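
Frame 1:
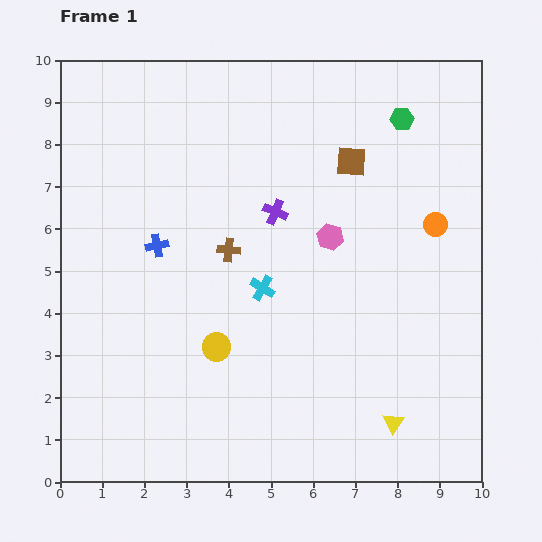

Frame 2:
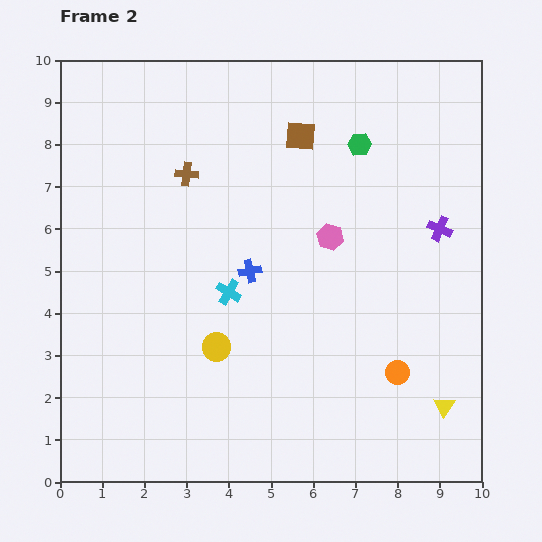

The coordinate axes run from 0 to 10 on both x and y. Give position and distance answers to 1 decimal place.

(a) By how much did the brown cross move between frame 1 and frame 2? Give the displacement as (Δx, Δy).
(-1.0, 1.8)

The brown cross was at (4.0, 5.5) in frame 1 and (3.0, 7.3) in frame 2.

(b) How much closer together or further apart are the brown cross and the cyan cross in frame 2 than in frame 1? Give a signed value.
+1.8

Distance in frame 1: 1.2. Distance in frame 2: 3.0.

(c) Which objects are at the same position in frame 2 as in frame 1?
the pink hexagon, the yellow circle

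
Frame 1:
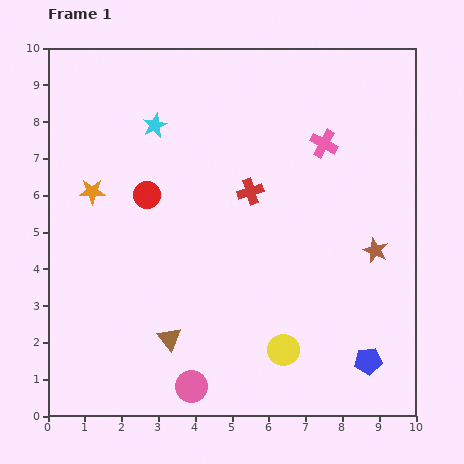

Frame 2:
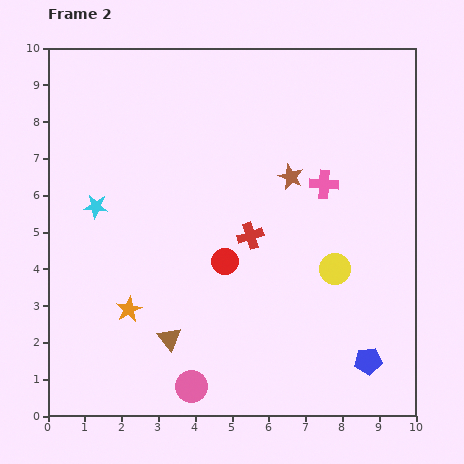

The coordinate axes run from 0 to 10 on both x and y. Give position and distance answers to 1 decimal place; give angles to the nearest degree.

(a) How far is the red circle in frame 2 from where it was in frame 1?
2.8

The red circle moved from (2.7, 6.0) to (4.8, 4.2), a distance of √(2.1² + 1.8²) ≈ 2.8.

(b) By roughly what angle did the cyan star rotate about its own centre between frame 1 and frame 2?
30° clockwise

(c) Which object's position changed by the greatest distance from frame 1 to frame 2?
the orange star

(moved 3.4; next 3.0)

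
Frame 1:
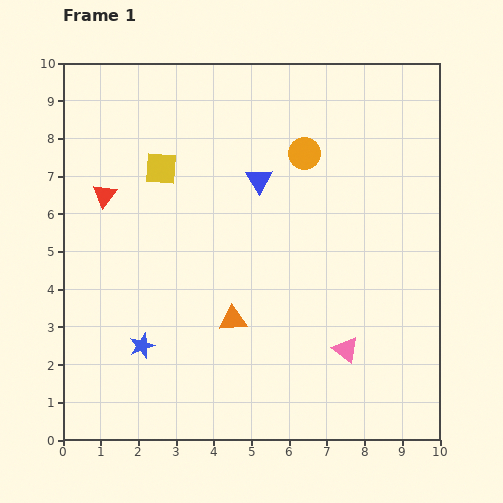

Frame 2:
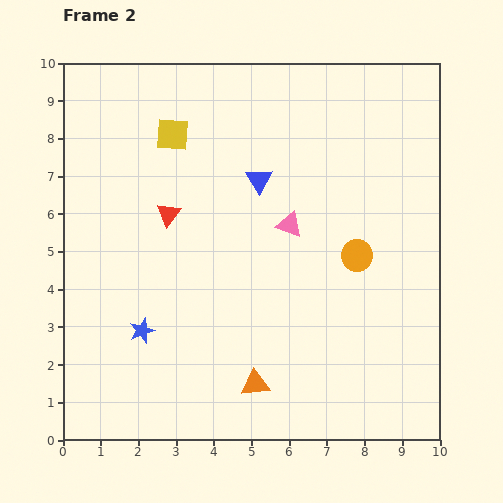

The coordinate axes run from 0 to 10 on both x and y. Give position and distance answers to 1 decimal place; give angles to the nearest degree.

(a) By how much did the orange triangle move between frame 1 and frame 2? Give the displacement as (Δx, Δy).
(0.6, -1.7)

The orange triangle was at (4.5, 3.2) in frame 1 and (5.1, 1.5) in frame 2.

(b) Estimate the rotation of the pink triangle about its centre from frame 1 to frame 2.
18° counter-clockwise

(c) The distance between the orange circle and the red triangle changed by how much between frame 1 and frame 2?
-0.3

Distance in frame 1: 5.4. Distance in frame 2: 5.1.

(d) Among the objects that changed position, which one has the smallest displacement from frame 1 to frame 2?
the blue star

(moved 0.4)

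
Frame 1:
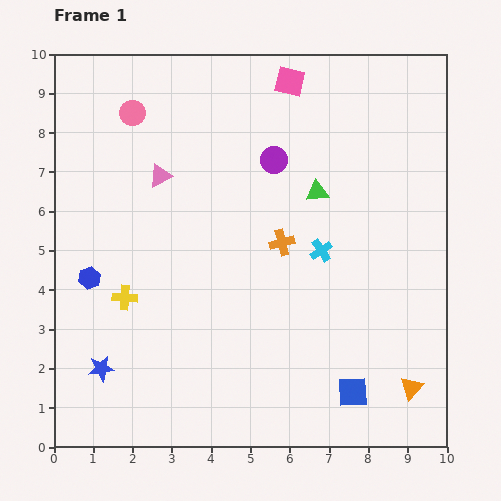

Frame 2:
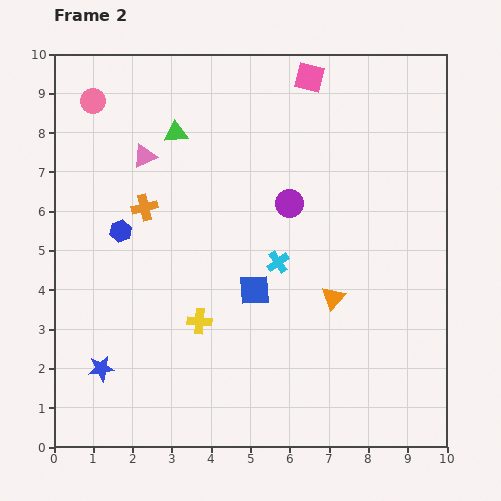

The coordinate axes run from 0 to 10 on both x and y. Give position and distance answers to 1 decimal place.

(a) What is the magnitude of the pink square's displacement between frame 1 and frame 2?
0.5

The pink square moved from (6.0, 9.3) to (6.5, 9.4), a distance of √(0.5² + 0.1²) ≈ 0.5.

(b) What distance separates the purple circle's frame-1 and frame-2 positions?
1.2

The purple circle moved from (5.6, 7.3) to (6.0, 6.2), a distance of √(0.4² + 1.1²) ≈ 1.2.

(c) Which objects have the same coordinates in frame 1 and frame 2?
the blue star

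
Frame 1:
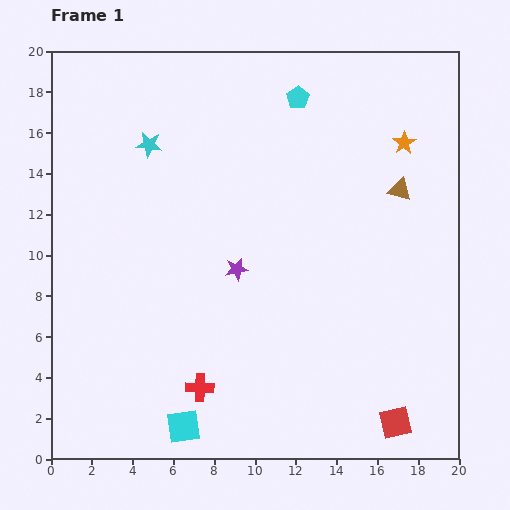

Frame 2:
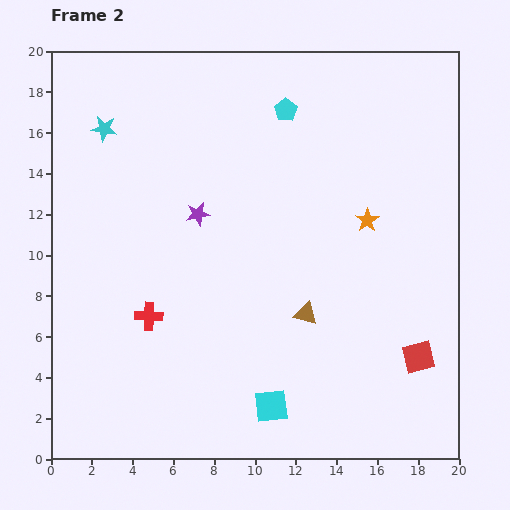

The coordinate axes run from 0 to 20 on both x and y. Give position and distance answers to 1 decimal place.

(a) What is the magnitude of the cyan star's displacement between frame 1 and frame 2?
2.3

The cyan star moved from (4.8, 15.4) to (2.6, 16.2), a distance of √(2.2² + 0.8²) ≈ 2.3.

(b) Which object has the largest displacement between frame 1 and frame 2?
the brown triangle

(moved 7.6; next 4.4)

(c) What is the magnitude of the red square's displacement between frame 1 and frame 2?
3.4

The red square moved from (16.9, 1.8) to (18.0, 5.0), a distance of √(1.1² + 3.2²) ≈ 3.4.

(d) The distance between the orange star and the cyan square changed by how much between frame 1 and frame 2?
-7.4

Distance in frame 1: 17.6. Distance in frame 2: 10.2.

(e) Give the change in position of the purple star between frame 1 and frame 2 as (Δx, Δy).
(-1.9, 2.7)

The purple star was at (9.1, 9.3) in frame 1 and (7.2, 12.0) in frame 2.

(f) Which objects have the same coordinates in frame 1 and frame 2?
none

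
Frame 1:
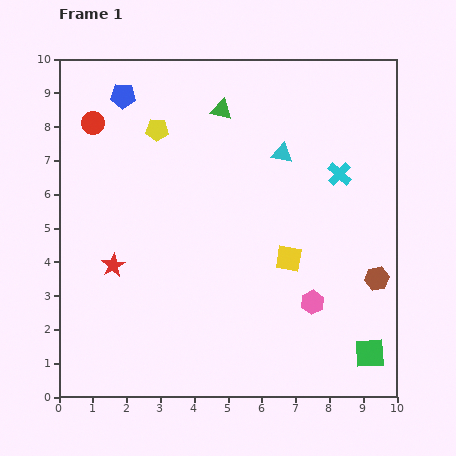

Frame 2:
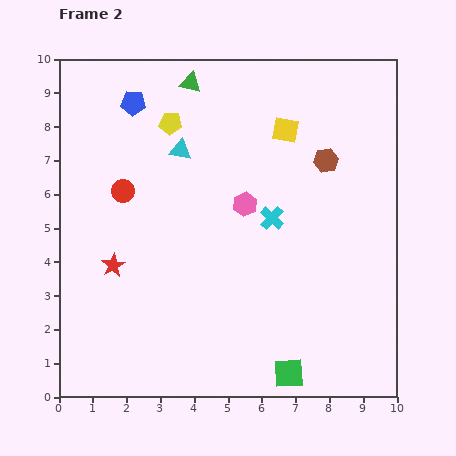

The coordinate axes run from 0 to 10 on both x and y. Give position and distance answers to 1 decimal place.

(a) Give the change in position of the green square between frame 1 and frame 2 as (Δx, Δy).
(-2.4, -0.6)

The green square was at (9.2, 1.3) in frame 1 and (6.8, 0.7) in frame 2.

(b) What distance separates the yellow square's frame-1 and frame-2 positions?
3.8

The yellow square moved from (6.8, 4.1) to (6.7, 7.9), a distance of √(0.1² + 3.8²) ≈ 3.8.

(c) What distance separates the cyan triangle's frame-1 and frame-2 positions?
3.0

The cyan triangle moved from (6.6, 7.2) to (3.6, 7.3), a distance of √(3.0² + 0.1²) ≈ 3.0.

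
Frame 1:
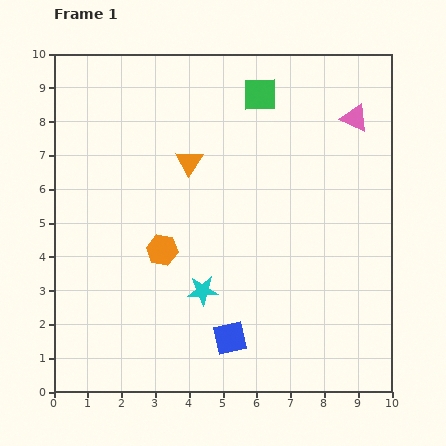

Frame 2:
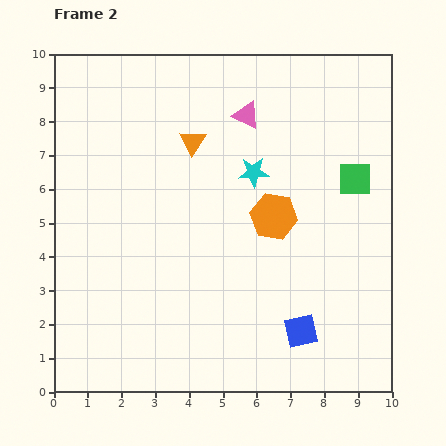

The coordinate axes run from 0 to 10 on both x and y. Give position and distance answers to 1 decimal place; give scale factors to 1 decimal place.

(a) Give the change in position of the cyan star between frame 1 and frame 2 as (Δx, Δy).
(1.5, 3.5)

The cyan star was at (4.4, 3.0) in frame 1 and (5.9, 6.5) in frame 2.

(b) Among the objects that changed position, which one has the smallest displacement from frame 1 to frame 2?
the orange triangle

(moved 0.6)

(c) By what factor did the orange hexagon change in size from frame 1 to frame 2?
1.5×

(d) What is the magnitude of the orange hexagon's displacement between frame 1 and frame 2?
3.4

The orange hexagon moved from (3.2, 4.2) to (6.5, 5.2), a distance of √(3.3² + 1.0²) ≈ 3.4.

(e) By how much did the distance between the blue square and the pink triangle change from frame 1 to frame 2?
-0.9

Distance in frame 1: 7.5. Distance in frame 2: 6.6.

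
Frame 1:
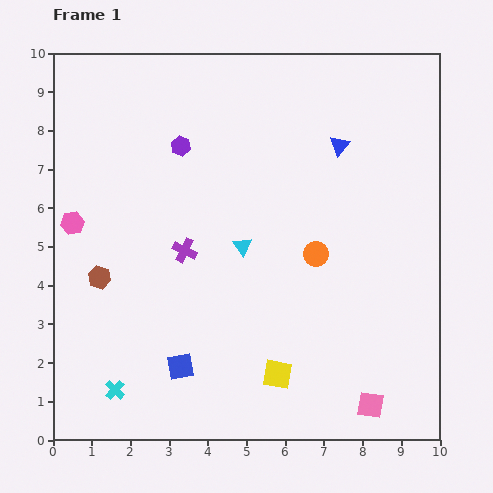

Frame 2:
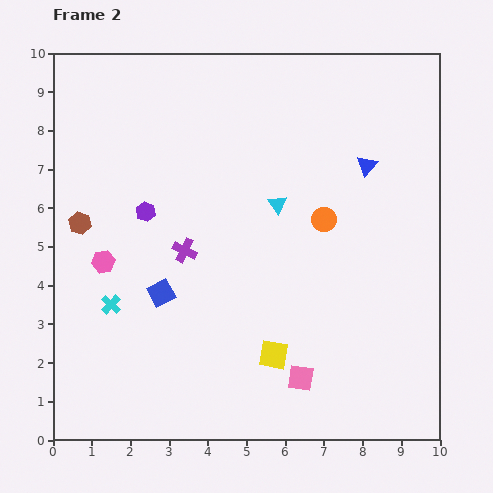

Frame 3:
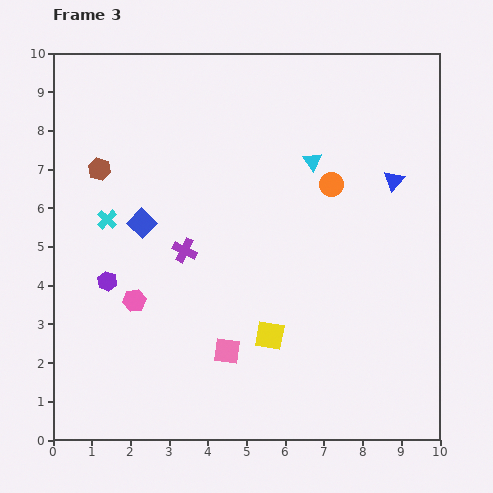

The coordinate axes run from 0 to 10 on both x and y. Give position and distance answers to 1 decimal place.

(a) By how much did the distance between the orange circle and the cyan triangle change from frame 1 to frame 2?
-0.6

Distance in frame 1: 1.9. Distance in frame 2: 1.3.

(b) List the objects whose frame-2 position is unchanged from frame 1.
the purple cross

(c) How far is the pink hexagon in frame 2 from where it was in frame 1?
1.3

The pink hexagon moved from (0.5, 5.6) to (1.3, 4.6), a distance of √(0.8² + 1.0²) ≈ 1.3.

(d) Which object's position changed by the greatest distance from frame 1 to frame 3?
the cyan cross

(moved 4.4; next 4.0)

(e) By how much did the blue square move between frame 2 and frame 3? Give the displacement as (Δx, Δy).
(-0.5, 1.8)

The blue square was at (2.8, 3.8) in frame 2 and (2.3, 5.6) in frame 3.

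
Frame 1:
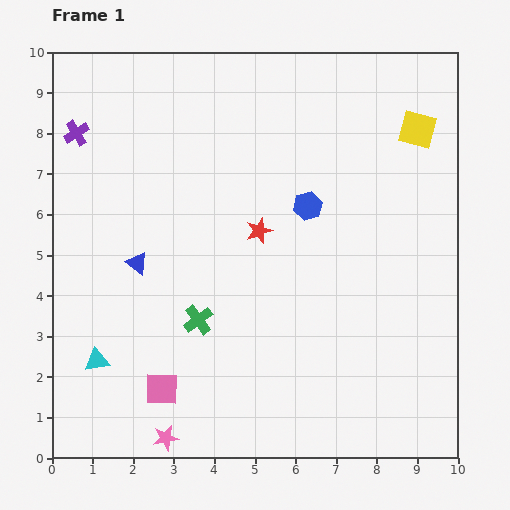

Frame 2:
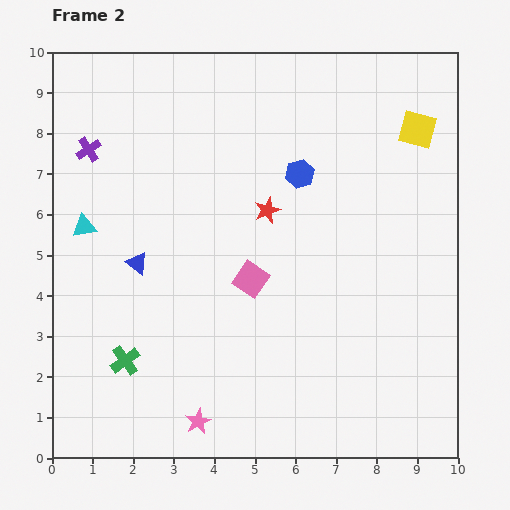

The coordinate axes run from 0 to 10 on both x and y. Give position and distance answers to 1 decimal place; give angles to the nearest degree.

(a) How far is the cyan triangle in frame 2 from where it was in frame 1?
3.3

The cyan triangle moved from (1.1, 2.4) to (0.8, 5.7), a distance of √(0.3² + 3.3²) ≈ 3.3.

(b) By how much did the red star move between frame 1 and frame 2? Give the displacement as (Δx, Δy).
(0.2, 0.5)

The red star was at (5.1, 5.6) in frame 1 and (5.3, 6.1) in frame 2.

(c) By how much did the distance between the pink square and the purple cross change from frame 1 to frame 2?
-1.5

Distance in frame 1: 6.6. Distance in frame 2: 5.1.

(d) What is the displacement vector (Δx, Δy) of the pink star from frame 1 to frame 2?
(0.8, 0.4)

The pink star was at (2.8, 0.5) in frame 1 and (3.6, 0.9) in frame 2.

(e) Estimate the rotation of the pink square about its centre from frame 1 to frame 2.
33° clockwise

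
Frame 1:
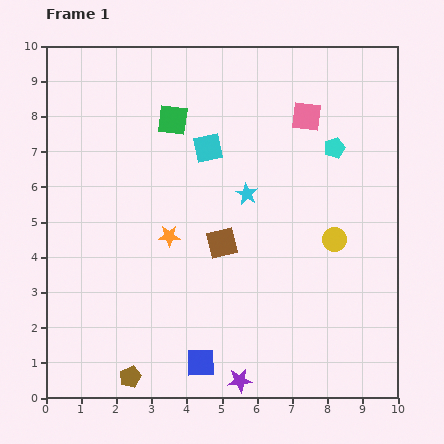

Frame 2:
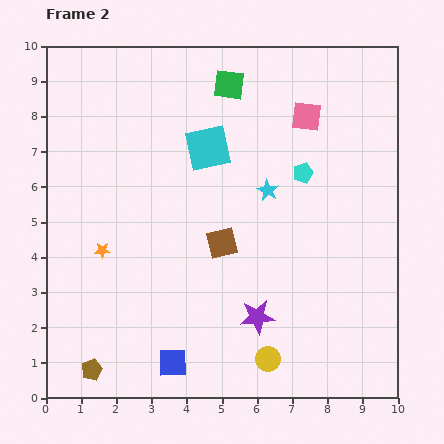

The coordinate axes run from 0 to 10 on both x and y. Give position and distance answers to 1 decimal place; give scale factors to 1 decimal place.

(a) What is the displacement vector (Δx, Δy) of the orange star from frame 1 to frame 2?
(-1.9, -0.4)

The orange star was at (3.5, 4.6) in frame 1 and (1.6, 4.2) in frame 2.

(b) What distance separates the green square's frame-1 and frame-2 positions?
1.9

The green square moved from (3.6, 7.9) to (5.2, 8.9), a distance of √(1.6² + 1.0²) ≈ 1.9.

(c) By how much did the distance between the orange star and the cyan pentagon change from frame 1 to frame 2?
+0.8

Distance in frame 1: 5.3. Distance in frame 2: 6.1.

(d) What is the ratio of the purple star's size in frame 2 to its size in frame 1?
1.4×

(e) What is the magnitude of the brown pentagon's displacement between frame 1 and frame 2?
1.1

The brown pentagon moved from (2.4, 0.6) to (1.3, 0.8), a distance of √(1.1² + 0.2²) ≈ 1.1.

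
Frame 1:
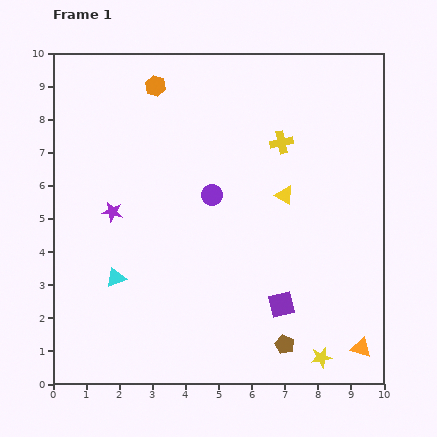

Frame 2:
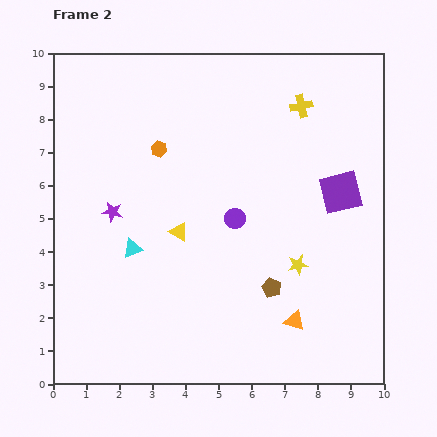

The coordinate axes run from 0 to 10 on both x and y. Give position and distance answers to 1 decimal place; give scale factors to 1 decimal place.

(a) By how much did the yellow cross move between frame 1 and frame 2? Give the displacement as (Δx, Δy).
(0.6, 1.1)

The yellow cross was at (6.9, 7.3) in frame 1 and (7.5, 8.4) in frame 2.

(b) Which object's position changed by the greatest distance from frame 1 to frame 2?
the purple square

(moved 3.8; next 3.4)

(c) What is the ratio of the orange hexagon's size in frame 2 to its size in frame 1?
0.8×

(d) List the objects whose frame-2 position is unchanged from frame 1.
the purple star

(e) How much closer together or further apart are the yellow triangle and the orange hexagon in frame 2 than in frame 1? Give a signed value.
-2.5

Distance in frame 1: 5.1. Distance in frame 2: 2.6.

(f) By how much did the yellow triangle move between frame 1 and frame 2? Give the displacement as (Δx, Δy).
(-3.2, -1.1)

The yellow triangle was at (7.0, 5.7) in frame 1 and (3.8, 4.6) in frame 2.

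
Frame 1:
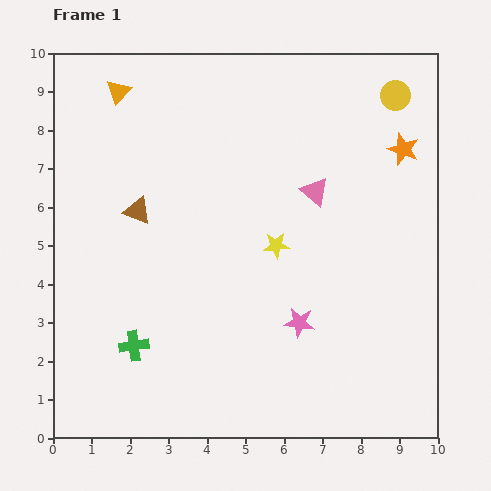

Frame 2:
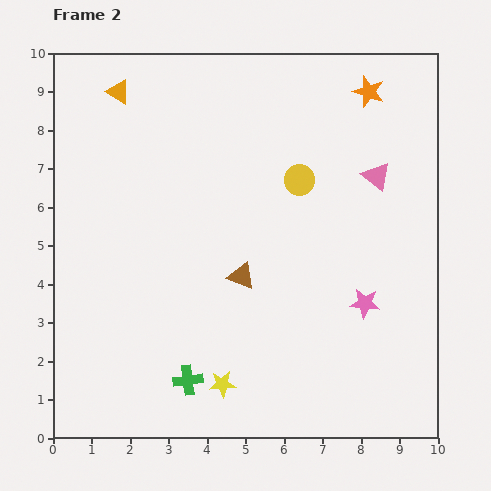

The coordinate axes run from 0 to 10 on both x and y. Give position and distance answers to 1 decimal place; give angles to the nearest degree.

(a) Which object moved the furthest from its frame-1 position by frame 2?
the yellow star

(moved 3.9; next 3.3)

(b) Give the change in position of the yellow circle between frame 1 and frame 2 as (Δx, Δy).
(-2.5, -2.2)

The yellow circle was at (8.9, 8.9) in frame 1 and (6.4, 6.7) in frame 2.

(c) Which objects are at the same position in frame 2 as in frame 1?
the orange triangle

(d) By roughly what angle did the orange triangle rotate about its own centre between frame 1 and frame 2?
42° counter-clockwise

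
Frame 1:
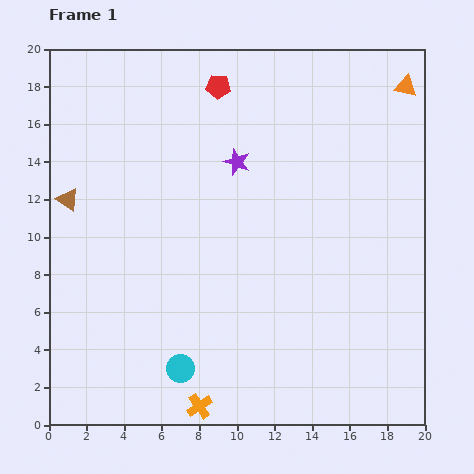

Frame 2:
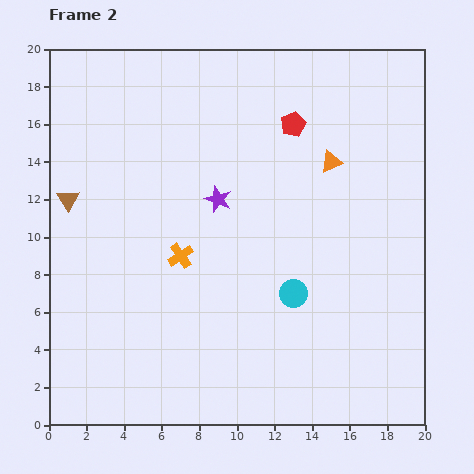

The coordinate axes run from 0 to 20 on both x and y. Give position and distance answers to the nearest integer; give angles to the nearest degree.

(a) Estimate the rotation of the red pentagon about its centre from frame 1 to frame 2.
28° counter-clockwise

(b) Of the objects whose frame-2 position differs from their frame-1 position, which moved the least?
the purple star

(moved 2)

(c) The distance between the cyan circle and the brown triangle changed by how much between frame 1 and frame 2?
+2

Distance in frame 1: 11. Distance in frame 2: 13.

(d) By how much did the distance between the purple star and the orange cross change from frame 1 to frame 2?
-9

Distance in frame 1: 13. Distance in frame 2: 4.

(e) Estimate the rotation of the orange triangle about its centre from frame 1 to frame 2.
34° counter-clockwise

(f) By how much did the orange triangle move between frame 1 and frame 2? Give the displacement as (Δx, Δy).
(-4, -4)

The orange triangle was at (19, 18) in frame 1 and (15, 14) in frame 2.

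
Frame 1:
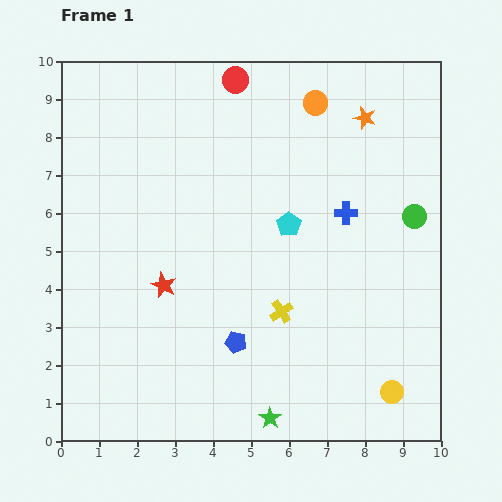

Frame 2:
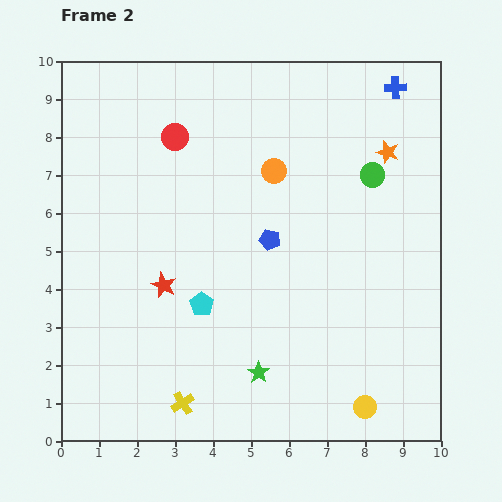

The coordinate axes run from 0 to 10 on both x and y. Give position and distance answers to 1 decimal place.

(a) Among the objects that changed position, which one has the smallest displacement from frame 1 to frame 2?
the yellow circle

(moved 0.8)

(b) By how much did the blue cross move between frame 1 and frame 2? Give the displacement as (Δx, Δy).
(1.3, 3.3)

The blue cross was at (7.5, 6.0) in frame 1 and (8.8, 9.3) in frame 2.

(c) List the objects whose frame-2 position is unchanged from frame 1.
the red star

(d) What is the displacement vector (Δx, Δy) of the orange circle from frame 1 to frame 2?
(-1.1, -1.8)

The orange circle was at (6.7, 8.9) in frame 1 and (5.6, 7.1) in frame 2.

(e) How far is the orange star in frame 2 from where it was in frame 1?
1.1

The orange star moved from (8.0, 8.5) to (8.6, 7.6), a distance of √(0.6² + 0.9²) ≈ 1.1.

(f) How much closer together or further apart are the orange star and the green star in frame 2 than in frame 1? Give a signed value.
-1.6

Distance in frame 1: 8.3. Distance in frame 2: 6.7.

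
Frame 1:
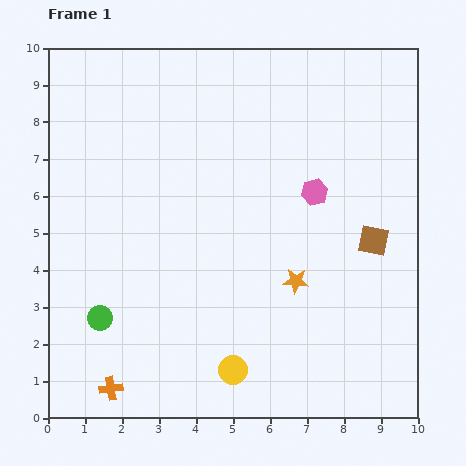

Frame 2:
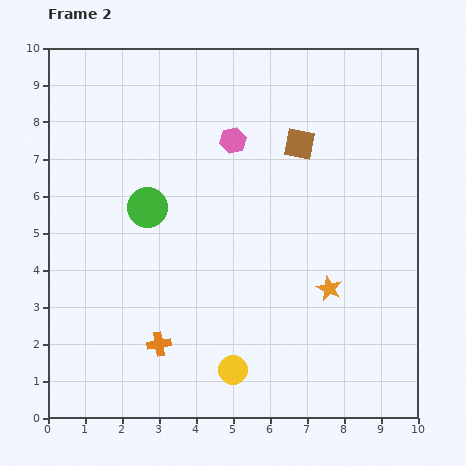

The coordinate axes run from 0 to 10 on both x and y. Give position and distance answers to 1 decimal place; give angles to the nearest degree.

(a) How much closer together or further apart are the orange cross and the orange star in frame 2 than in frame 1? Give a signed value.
-1.0

Distance in frame 1: 5.8. Distance in frame 2: 4.8.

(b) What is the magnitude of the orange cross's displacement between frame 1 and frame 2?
1.8

The orange cross moved from (1.7, 0.8) to (3.0, 2.0), a distance of √(1.3² + 1.2²) ≈ 1.8.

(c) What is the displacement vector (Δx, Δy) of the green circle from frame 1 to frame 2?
(1.3, 3.0)

The green circle was at (1.4, 2.7) in frame 1 and (2.7, 5.7) in frame 2.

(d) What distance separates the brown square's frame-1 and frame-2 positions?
3.3

The brown square moved from (8.8, 4.8) to (6.8, 7.4), a distance of √(2.0² + 2.6²) ≈ 3.3.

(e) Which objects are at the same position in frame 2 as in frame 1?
the yellow circle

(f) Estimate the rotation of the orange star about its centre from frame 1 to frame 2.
20° clockwise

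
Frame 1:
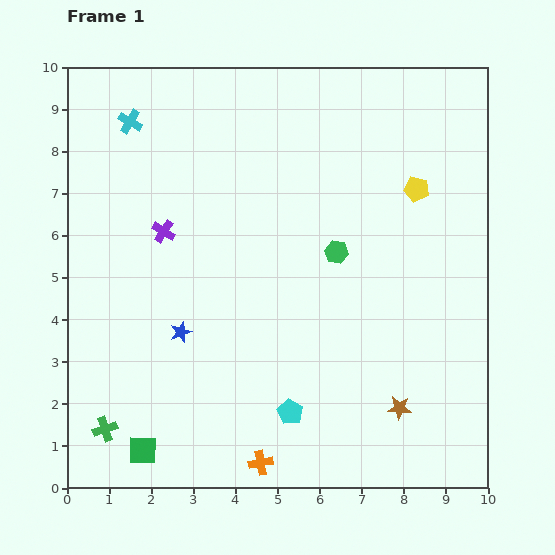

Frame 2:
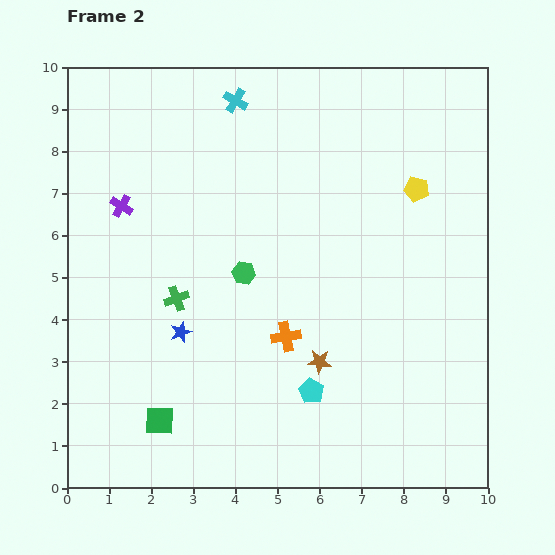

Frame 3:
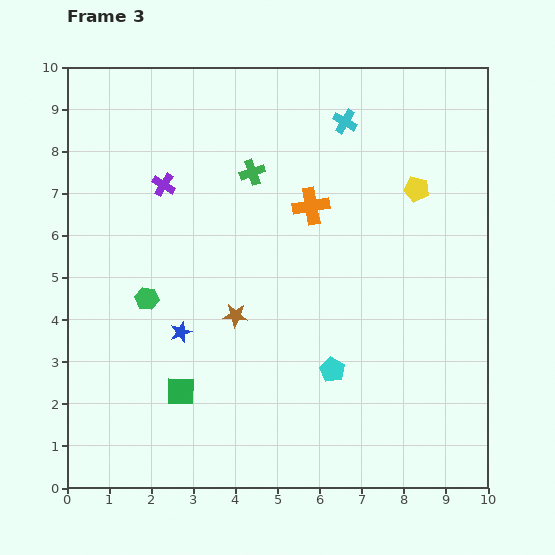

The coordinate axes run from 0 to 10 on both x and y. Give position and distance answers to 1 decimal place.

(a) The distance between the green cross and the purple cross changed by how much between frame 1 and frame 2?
-2.3

Distance in frame 1: 4.9. Distance in frame 2: 2.6.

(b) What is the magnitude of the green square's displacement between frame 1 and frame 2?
0.8

The green square moved from (1.8, 0.9) to (2.2, 1.6), a distance of √(0.4² + 0.7²) ≈ 0.8.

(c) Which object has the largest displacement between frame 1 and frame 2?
the green cross

(moved 3.5; next 3.1)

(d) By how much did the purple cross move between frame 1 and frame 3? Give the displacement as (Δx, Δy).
(0.0, 1.1)

The purple cross was at (2.3, 6.1) in frame 1 and (2.3, 7.2) in frame 3.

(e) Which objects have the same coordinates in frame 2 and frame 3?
the yellow pentagon, the blue star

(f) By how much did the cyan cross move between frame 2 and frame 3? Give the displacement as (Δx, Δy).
(2.6, -0.5)

The cyan cross was at (4.0, 9.2) in frame 2 and (6.6, 8.7) in frame 3.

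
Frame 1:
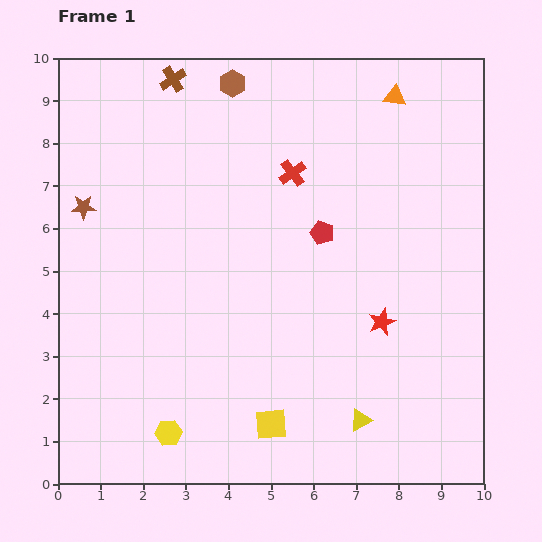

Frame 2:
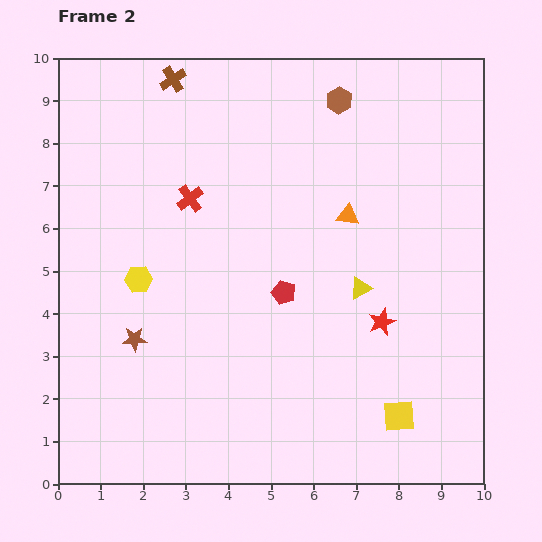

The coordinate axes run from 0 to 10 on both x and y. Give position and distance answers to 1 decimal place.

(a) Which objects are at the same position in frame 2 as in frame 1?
the brown cross, the red star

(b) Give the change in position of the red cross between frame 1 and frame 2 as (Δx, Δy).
(-2.4, -0.6)

The red cross was at (5.5, 7.3) in frame 1 and (3.1, 6.7) in frame 2.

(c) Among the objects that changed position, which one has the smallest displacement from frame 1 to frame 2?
the red pentagon

(moved 1.7)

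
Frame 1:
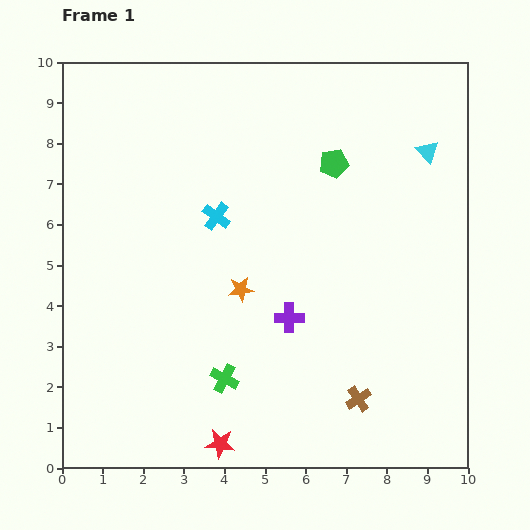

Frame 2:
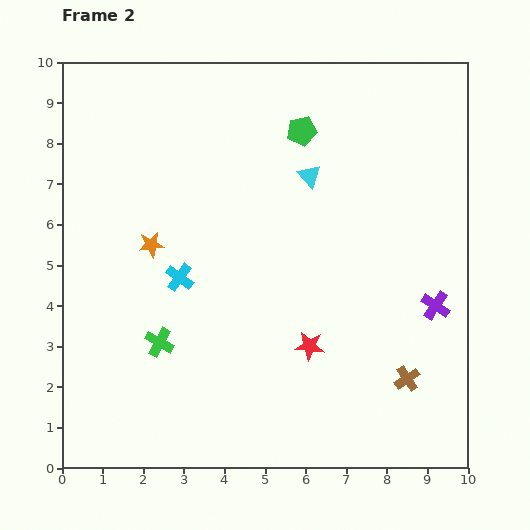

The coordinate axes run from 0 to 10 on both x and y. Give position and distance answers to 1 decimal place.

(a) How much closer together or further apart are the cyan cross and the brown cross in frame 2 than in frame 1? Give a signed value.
+0.4

Distance in frame 1: 5.7. Distance in frame 2: 6.1.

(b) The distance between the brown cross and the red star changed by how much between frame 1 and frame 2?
-1.1

Distance in frame 1: 3.6. Distance in frame 2: 2.5.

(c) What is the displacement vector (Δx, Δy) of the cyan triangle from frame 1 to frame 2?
(-2.9, -0.6)

The cyan triangle was at (9.0, 7.8) in frame 1 and (6.1, 7.2) in frame 2.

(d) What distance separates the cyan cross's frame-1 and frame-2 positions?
1.7

The cyan cross moved from (3.8, 6.2) to (2.9, 4.7), a distance of √(0.9² + 1.5²) ≈ 1.7.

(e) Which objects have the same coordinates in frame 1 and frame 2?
none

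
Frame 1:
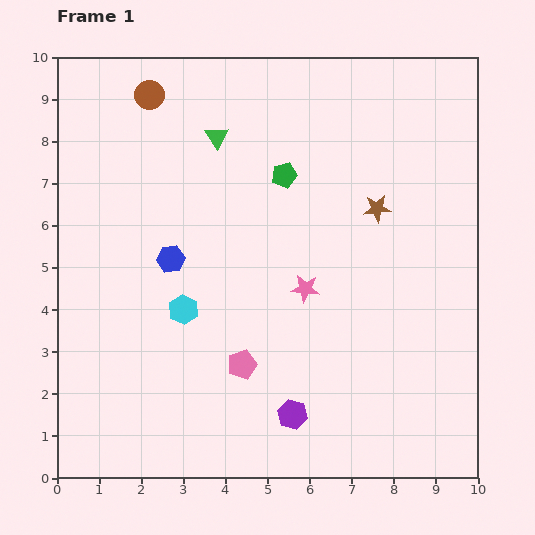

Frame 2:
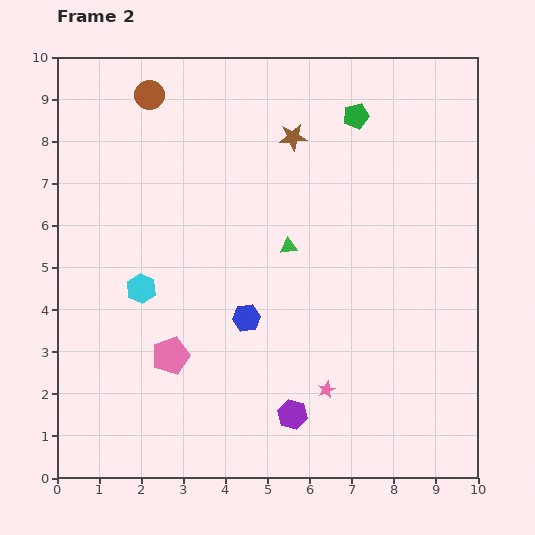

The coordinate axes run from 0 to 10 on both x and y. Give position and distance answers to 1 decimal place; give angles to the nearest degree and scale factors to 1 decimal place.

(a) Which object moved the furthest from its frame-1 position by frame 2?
the green triangle

(moved 3.1; next 2.6)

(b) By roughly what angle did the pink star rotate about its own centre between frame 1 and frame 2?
30° counter-clockwise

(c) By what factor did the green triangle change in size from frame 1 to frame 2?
0.7×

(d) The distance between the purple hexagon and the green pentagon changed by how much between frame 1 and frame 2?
+1.6

Distance in frame 1: 5.7. Distance in frame 2: 7.3.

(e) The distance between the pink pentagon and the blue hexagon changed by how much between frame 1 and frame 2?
-1.0

Distance in frame 1: 3.0. Distance in frame 2: 2.0.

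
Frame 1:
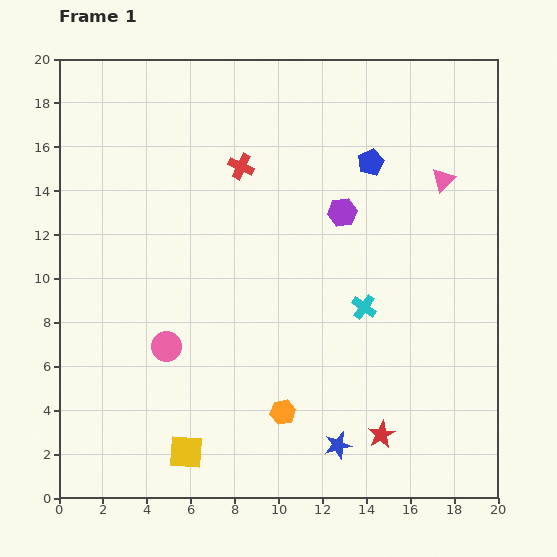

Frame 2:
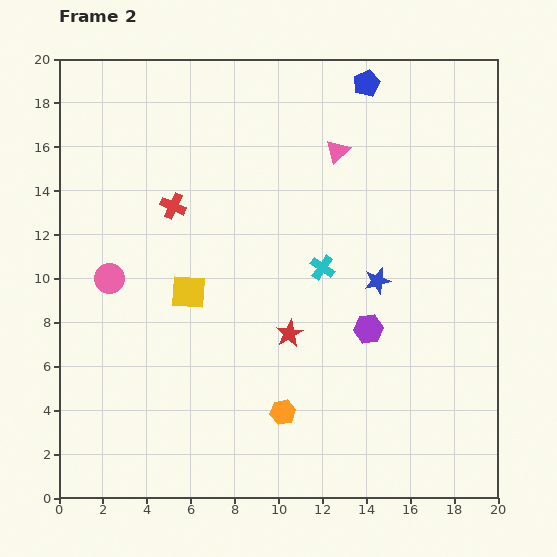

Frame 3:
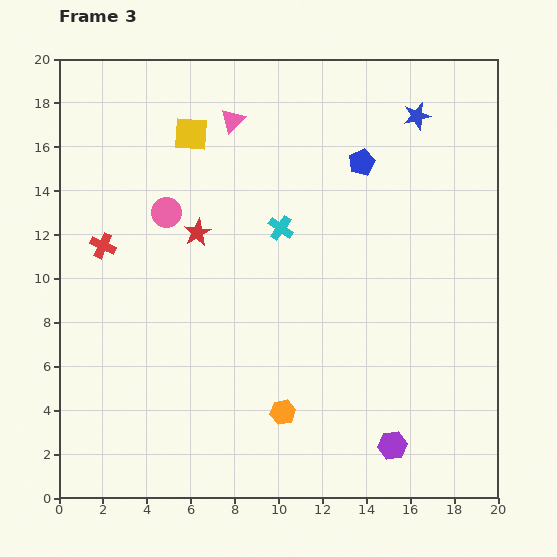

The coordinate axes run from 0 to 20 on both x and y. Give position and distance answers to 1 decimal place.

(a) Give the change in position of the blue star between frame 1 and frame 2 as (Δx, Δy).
(1.8, 7.5)

The blue star was at (12.7, 2.4) in frame 1 and (14.5, 9.9) in frame 2.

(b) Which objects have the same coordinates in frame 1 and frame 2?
the orange hexagon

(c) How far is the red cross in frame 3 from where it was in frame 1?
7.3

The red cross moved from (8.3, 15.1) to (2.0, 11.5), a distance of √(6.3² + 3.6²) ≈ 7.3.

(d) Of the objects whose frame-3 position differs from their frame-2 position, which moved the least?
the cyan cross

(moved 2.6)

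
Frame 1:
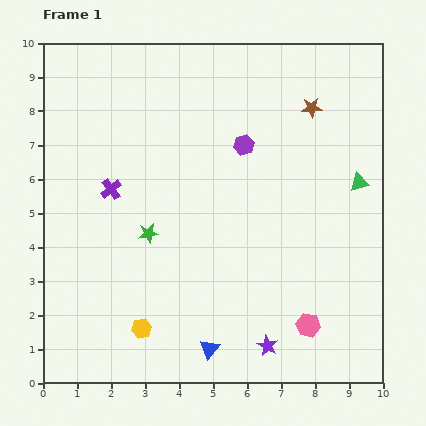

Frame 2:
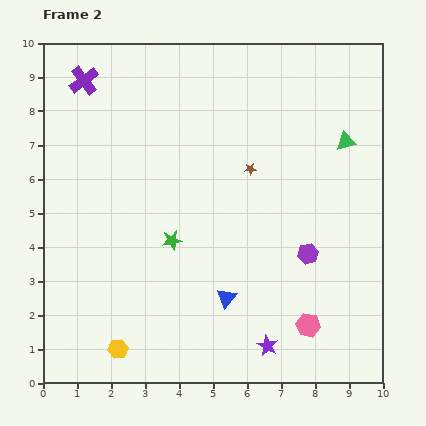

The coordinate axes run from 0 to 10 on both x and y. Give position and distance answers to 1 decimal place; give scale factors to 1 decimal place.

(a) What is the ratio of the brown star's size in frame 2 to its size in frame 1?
0.6×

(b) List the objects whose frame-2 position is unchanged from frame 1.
the purple star, the pink hexagon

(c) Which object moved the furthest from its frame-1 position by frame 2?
the purple hexagon

(moved 3.7; next 3.3)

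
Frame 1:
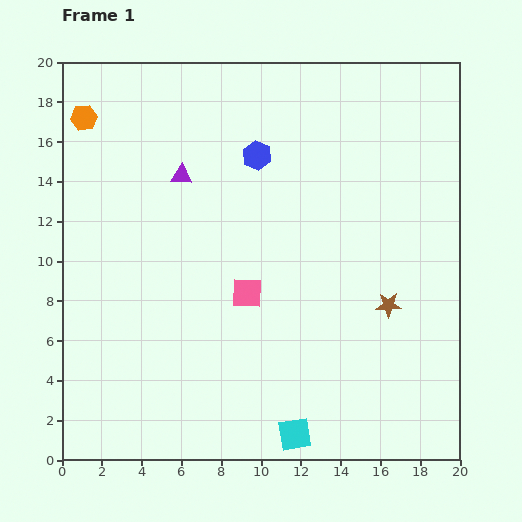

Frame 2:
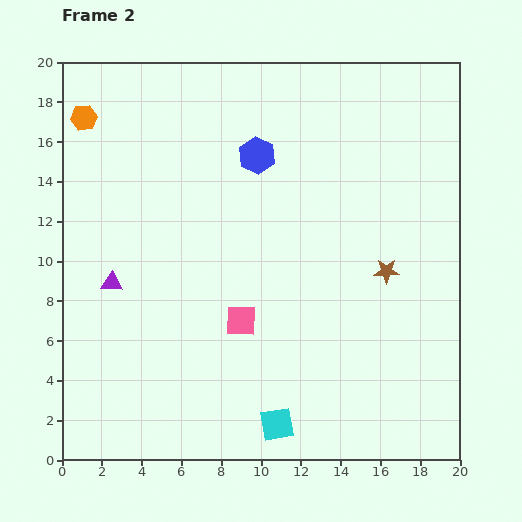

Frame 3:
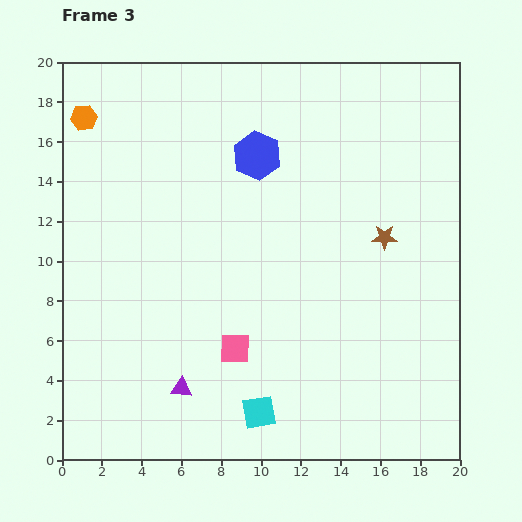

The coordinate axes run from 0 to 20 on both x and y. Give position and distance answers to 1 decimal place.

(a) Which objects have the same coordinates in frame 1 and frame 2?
the orange hexagon, the blue hexagon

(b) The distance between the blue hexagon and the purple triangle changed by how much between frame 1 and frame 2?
+5.8

Distance in frame 1: 3.9. Distance in frame 2: 9.7.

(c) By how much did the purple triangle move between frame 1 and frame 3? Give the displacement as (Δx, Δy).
(0.0, -10.7)

The purple triangle was at (6.0, 14.3) in frame 1 and (6.0, 3.6) in frame 3.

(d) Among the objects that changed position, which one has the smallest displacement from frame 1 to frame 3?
the cyan square

(moved 2.1)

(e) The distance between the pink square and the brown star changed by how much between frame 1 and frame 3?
+2.3

Distance in frame 1: 7.1. Distance in frame 3: 9.4.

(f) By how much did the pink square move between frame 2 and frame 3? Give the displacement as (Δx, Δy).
(-0.3, -1.4)

The pink square was at (9.0, 7.0) in frame 2 and (8.7, 5.6) in frame 3.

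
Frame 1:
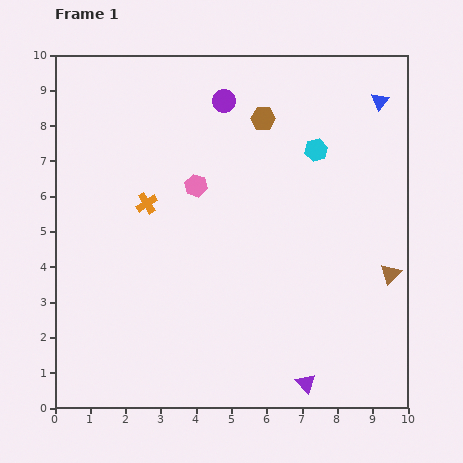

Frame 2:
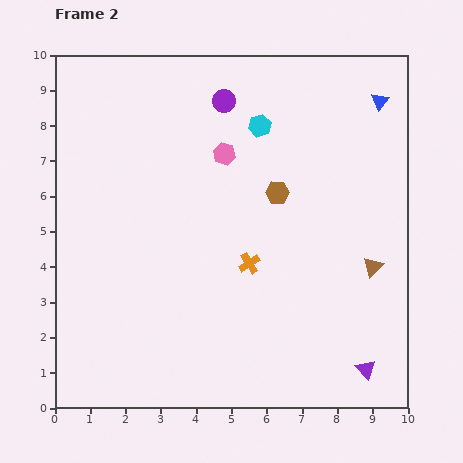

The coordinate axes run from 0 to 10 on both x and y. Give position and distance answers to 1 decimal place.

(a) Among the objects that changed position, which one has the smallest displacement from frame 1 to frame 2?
the brown triangle

(moved 0.5)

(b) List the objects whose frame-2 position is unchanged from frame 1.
the blue triangle, the purple circle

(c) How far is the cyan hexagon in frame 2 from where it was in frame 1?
1.7

The cyan hexagon moved from (7.4, 7.3) to (5.8, 8.0), a distance of √(1.6² + 0.7²) ≈ 1.7.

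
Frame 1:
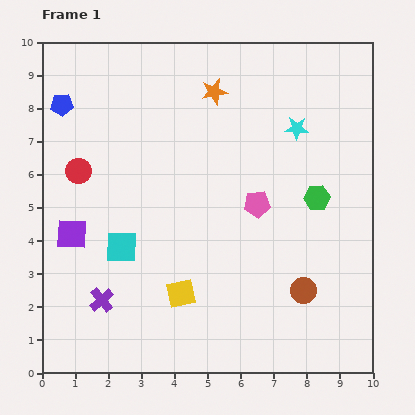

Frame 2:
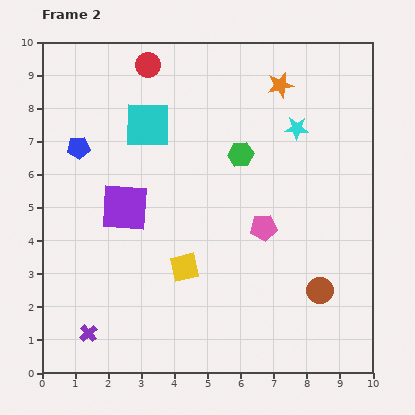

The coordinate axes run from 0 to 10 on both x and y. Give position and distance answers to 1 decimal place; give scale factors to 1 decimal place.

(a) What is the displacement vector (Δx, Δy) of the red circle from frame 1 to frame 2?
(2.1, 3.2)

The red circle was at (1.1, 6.1) in frame 1 and (3.2, 9.3) in frame 2.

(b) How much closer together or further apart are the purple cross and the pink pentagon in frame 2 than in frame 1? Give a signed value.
+0.7

Distance in frame 1: 5.5. Distance in frame 2: 6.2.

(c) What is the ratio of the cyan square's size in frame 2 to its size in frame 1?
1.5×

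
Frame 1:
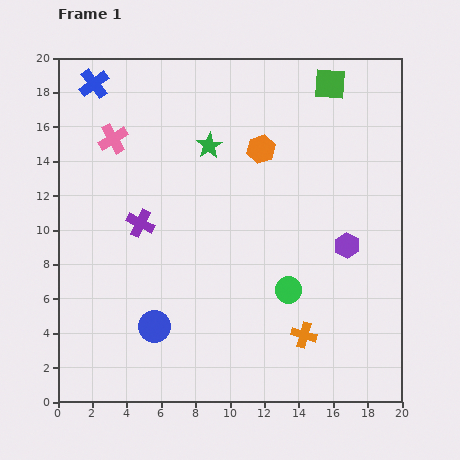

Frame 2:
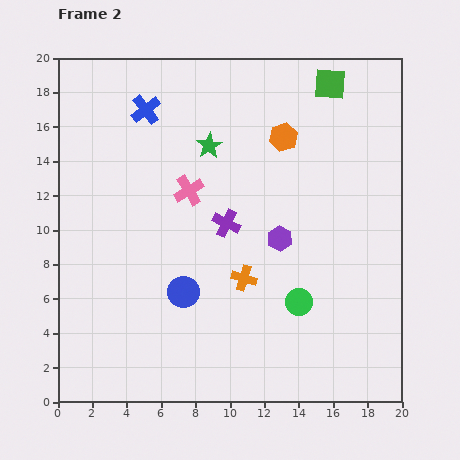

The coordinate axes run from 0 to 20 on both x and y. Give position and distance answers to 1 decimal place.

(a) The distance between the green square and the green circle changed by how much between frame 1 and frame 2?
+0.6

Distance in frame 1: 12.2. Distance in frame 2: 12.8.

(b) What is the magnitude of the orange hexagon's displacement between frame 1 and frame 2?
1.5

The orange hexagon moved from (11.8, 14.7) to (13.1, 15.4), a distance of √(1.3² + 0.7²) ≈ 1.5.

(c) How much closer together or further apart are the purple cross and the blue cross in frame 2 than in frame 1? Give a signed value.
-0.4

Distance in frame 1: 8.5. Distance in frame 2: 8.1.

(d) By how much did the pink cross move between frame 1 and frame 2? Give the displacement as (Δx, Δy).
(4.4, -3.0)

The pink cross was at (3.2, 15.3) in frame 1 and (7.6, 12.3) in frame 2.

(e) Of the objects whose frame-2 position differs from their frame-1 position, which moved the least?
the green circle

(moved 0.9)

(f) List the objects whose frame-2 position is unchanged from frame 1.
the green square, the green star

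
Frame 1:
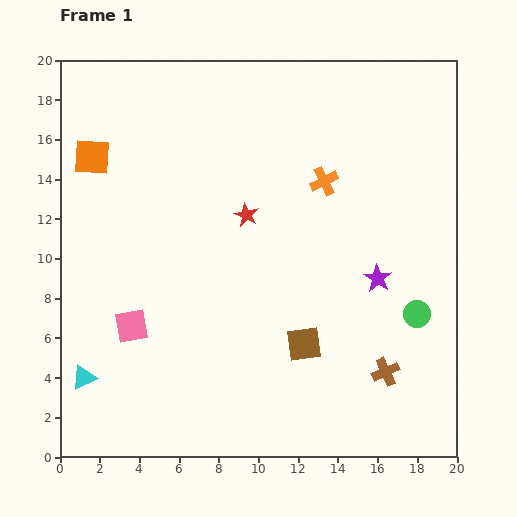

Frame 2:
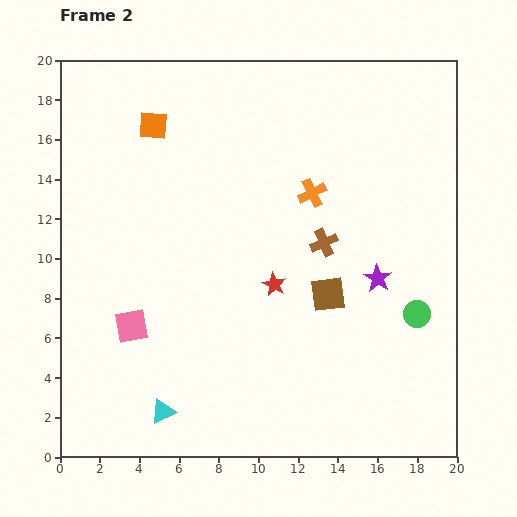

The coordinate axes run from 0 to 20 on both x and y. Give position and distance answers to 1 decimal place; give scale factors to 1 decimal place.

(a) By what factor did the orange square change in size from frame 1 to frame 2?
0.8×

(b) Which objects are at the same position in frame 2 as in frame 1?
the pink square, the green circle, the purple star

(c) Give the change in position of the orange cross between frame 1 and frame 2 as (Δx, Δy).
(-0.6, -0.6)

The orange cross was at (13.3, 13.9) in frame 1 and (12.7, 13.3) in frame 2.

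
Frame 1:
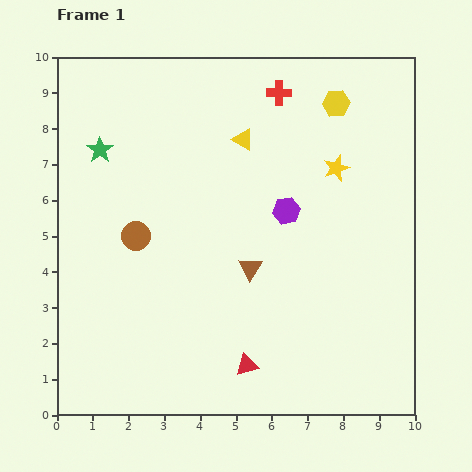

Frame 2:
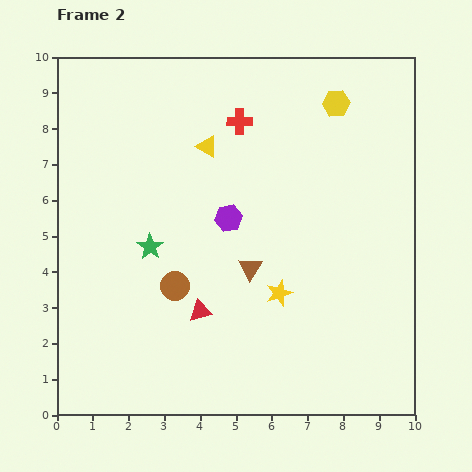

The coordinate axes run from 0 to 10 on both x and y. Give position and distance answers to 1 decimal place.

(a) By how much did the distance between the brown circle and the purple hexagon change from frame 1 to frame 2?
-1.9

Distance in frame 1: 4.3. Distance in frame 2: 2.4.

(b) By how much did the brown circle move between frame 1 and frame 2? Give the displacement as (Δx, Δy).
(1.1, -1.4)

The brown circle was at (2.2, 5.0) in frame 1 and (3.3, 3.6) in frame 2.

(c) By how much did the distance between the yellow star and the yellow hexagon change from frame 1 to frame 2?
+3.7

Distance in frame 1: 1.8. Distance in frame 2: 5.5.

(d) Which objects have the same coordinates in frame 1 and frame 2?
the brown triangle, the yellow hexagon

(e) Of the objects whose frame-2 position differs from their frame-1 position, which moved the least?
the yellow triangle

(moved 1.0)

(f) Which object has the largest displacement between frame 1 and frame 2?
the yellow star

(moved 3.8; next 3.0)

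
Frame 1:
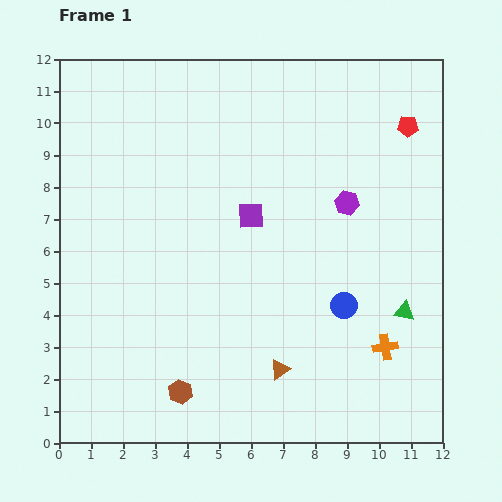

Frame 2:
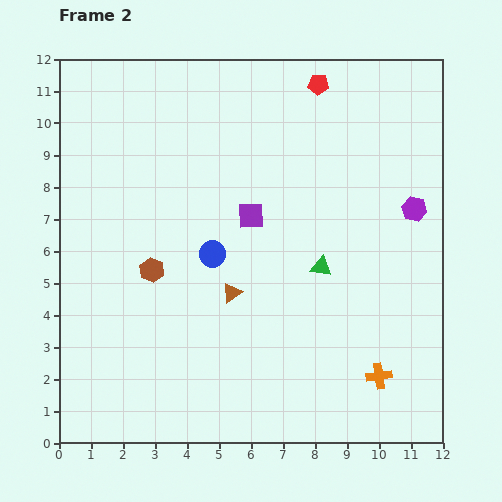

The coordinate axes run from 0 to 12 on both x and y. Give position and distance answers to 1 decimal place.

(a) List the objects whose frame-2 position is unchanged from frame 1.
the purple square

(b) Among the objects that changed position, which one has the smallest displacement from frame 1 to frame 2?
the orange cross

(moved 0.9)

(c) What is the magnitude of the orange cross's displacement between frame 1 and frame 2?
0.9

The orange cross moved from (10.2, 3.0) to (10.0, 2.1), a distance of √(0.2² + 0.9²) ≈ 0.9.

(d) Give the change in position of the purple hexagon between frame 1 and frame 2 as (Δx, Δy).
(2.1, -0.2)

The purple hexagon was at (9.0, 7.5) in frame 1 and (11.1, 7.3) in frame 2.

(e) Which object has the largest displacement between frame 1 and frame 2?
the blue circle

(moved 4.4; next 3.9)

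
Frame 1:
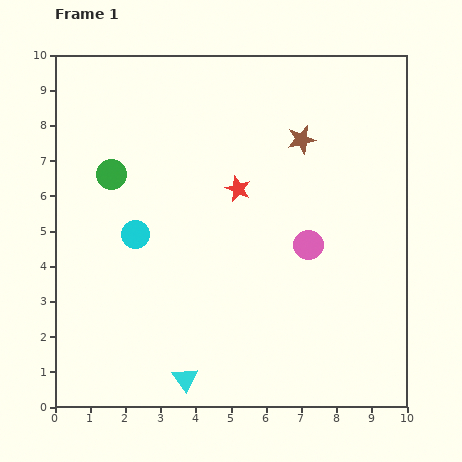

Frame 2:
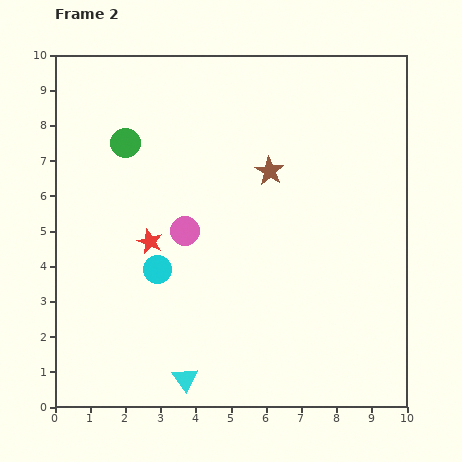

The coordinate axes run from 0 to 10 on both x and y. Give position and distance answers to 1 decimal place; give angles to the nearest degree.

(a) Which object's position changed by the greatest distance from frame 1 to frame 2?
the pink circle

(moved 3.5; next 2.9)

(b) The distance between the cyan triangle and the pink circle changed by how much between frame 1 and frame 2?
-1.0

Distance in frame 1: 5.2. Distance in frame 2: 4.2.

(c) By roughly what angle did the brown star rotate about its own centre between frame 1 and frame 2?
28° counter-clockwise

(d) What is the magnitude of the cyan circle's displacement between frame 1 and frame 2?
1.2

The cyan circle moved from (2.3, 4.9) to (2.9, 3.9), a distance of √(0.6² + 1.0²) ≈ 1.2.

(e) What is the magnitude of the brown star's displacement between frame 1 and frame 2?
1.3

The brown star moved from (7.0, 7.6) to (6.1, 6.7), a distance of √(0.9² + 0.9²) ≈ 1.3.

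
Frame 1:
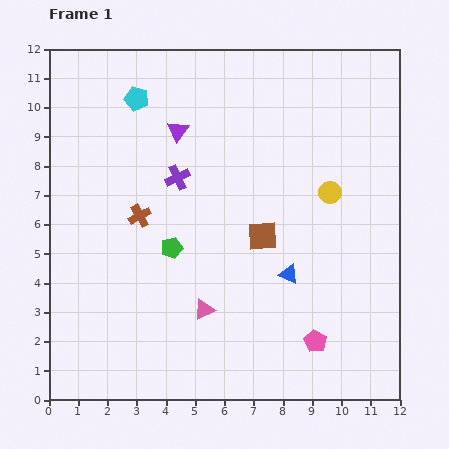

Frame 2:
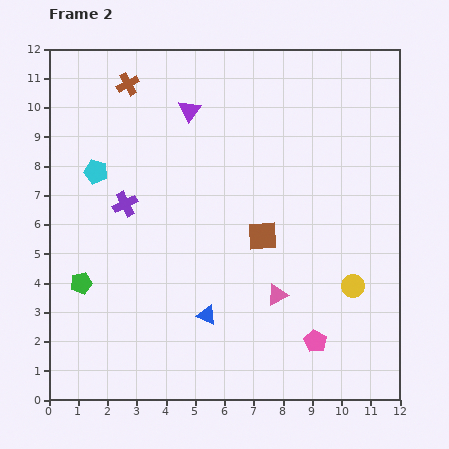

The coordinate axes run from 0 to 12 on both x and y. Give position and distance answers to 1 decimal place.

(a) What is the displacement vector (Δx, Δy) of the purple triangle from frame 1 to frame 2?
(0.4, 0.7)

The purple triangle was at (4.4, 9.2) in frame 1 and (4.8, 9.9) in frame 2.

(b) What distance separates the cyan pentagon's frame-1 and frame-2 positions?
2.9

The cyan pentagon moved from (3.0, 10.3) to (1.6, 7.8), a distance of √(1.4² + 2.5²) ≈ 2.9.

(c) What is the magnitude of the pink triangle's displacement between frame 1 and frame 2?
2.5

The pink triangle moved from (5.3, 3.1) to (7.8, 3.6), a distance of √(2.5² + 0.5²) ≈ 2.5.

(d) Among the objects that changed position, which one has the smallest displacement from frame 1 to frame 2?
the purple triangle

(moved 0.8)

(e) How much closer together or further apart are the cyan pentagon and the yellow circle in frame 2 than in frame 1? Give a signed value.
+2.3

Distance in frame 1: 7.3. Distance in frame 2: 9.6.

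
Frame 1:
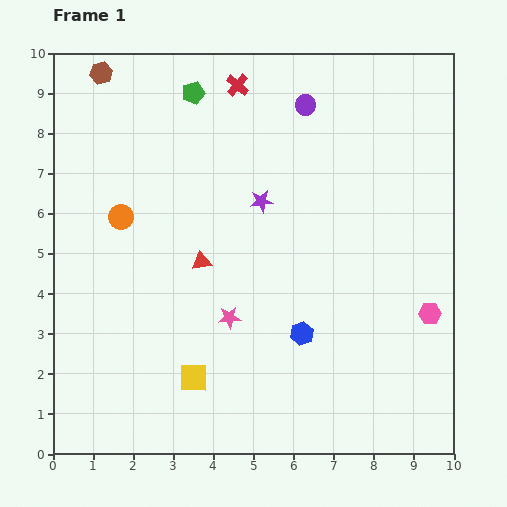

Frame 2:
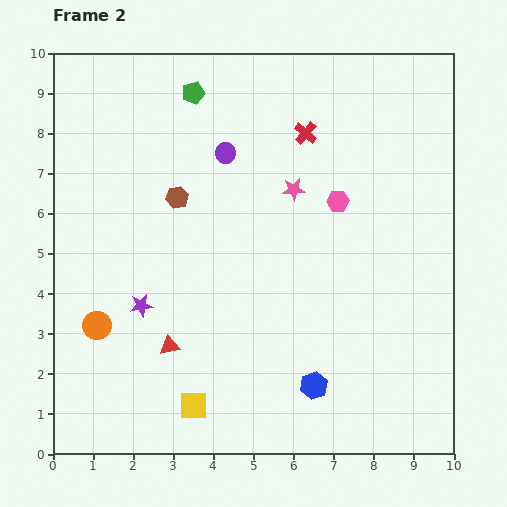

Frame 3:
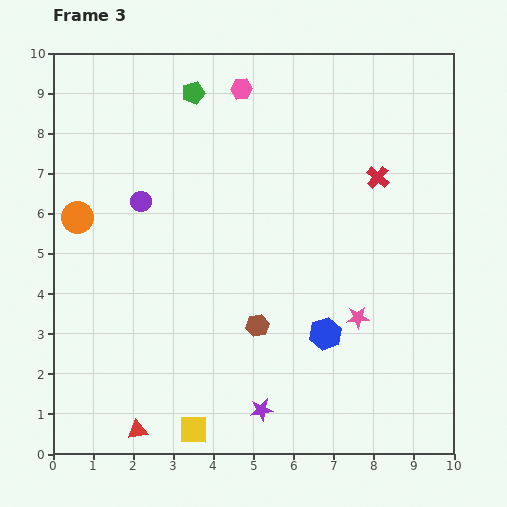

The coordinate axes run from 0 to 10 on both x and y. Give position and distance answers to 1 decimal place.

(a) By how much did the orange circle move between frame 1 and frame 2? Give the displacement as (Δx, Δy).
(-0.6, -2.7)

The orange circle was at (1.7, 5.9) in frame 1 and (1.1, 3.2) in frame 2.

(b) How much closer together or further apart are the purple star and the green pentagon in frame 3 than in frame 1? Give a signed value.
+4.9

Distance in frame 1: 3.2. Distance in frame 3: 8.1.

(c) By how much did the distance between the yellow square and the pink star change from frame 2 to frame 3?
-1.0

Distance in frame 2: 6.0. Distance in frame 3: 5.0.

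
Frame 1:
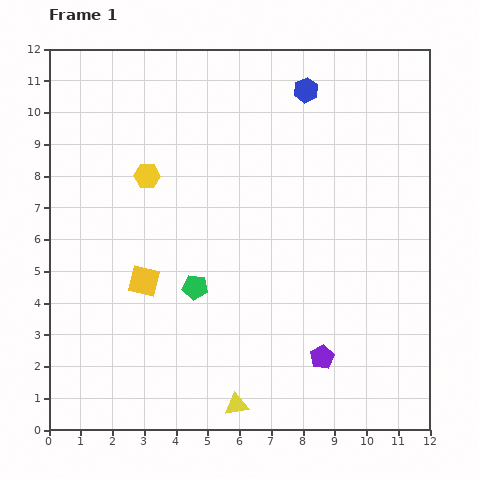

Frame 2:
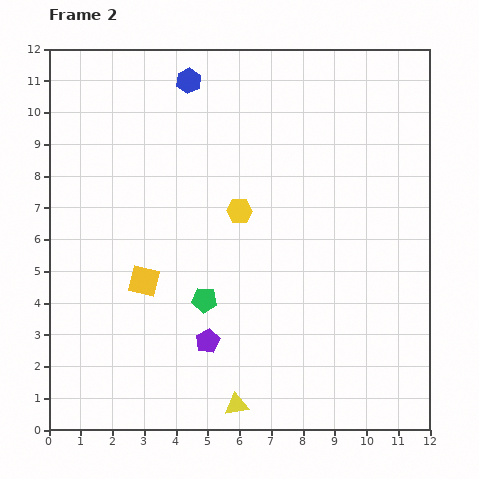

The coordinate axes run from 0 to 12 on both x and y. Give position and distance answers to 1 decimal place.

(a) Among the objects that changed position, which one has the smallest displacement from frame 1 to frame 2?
the green pentagon

(moved 0.5)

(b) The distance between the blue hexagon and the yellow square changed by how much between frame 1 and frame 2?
-1.4

Distance in frame 1: 7.9. Distance in frame 2: 6.5.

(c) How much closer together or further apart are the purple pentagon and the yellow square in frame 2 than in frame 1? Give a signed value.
-3.3

Distance in frame 1: 6.1. Distance in frame 2: 2.8.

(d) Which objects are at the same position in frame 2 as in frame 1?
the yellow square, the yellow triangle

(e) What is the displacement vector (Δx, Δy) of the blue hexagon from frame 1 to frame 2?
(-3.7, 0.3)

The blue hexagon was at (8.1, 10.7) in frame 1 and (4.4, 11.0) in frame 2.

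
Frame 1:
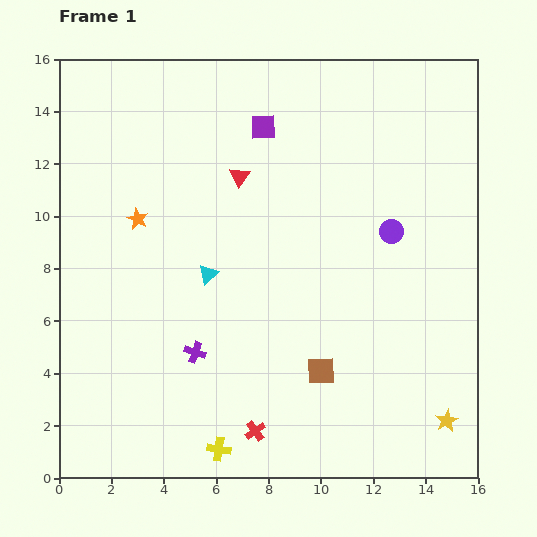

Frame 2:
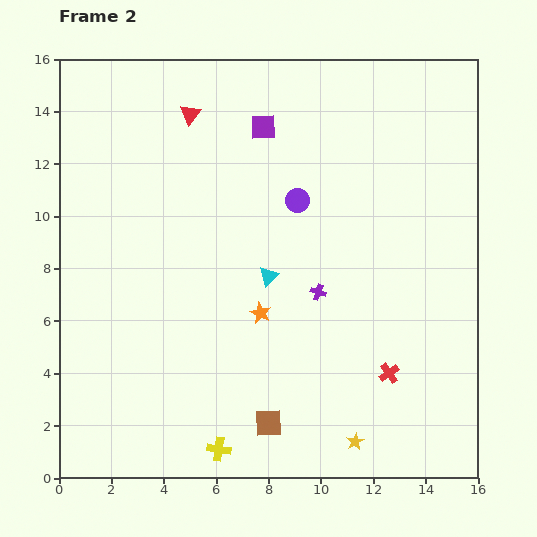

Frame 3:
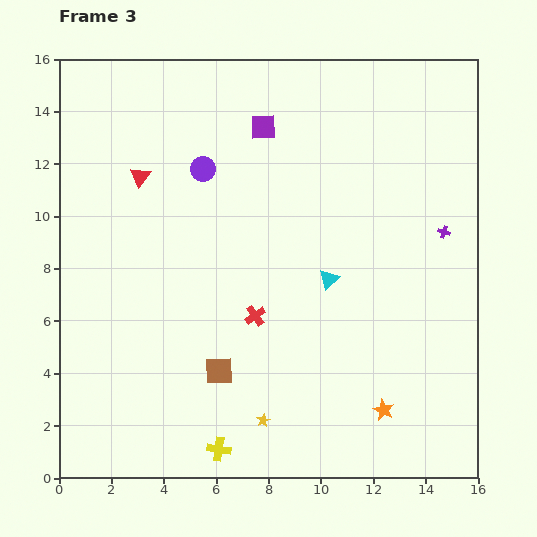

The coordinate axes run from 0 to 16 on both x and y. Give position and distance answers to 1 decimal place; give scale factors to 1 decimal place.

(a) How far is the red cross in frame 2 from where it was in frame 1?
5.6

The red cross moved from (7.5, 1.8) to (12.6, 4.0), a distance of √(5.1² + 2.2²) ≈ 5.6.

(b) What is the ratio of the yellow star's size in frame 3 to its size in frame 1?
0.6×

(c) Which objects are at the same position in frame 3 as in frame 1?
the yellow cross, the purple square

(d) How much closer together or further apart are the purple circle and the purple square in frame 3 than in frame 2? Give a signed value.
-0.3

Distance in frame 2: 3.1. Distance in frame 3: 2.8.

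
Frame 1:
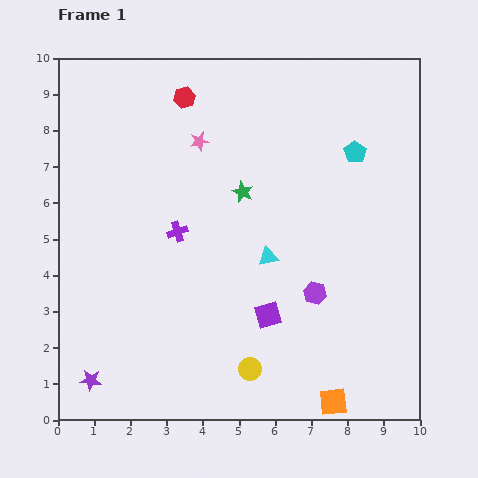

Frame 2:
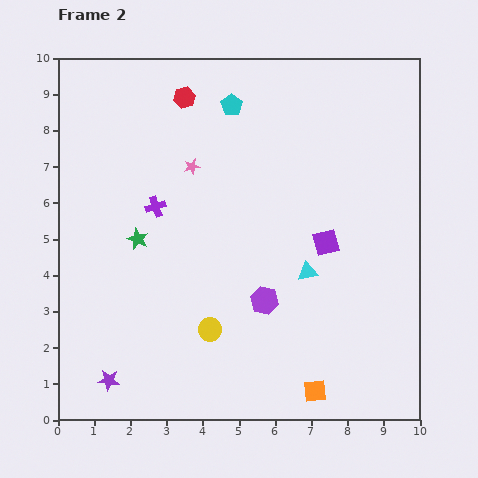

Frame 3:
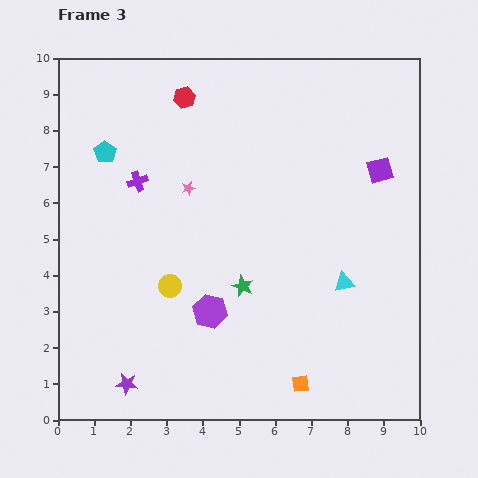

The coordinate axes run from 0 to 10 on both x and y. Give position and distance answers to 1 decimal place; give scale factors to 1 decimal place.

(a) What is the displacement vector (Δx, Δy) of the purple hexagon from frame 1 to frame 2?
(-1.4, -0.2)

The purple hexagon was at (7.1, 3.5) in frame 1 and (5.7, 3.3) in frame 2.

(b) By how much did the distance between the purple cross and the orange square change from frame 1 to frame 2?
+0.3

Distance in frame 1: 6.4. Distance in frame 2: 6.7.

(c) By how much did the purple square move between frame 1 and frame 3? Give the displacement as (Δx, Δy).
(3.1, 4.0)

The purple square was at (5.8, 2.9) in frame 1 and (8.9, 6.9) in frame 3.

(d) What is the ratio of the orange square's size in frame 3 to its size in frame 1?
0.6×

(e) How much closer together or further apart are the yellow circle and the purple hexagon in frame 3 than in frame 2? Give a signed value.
-0.4

Distance in frame 2: 1.7. Distance in frame 3: 1.3.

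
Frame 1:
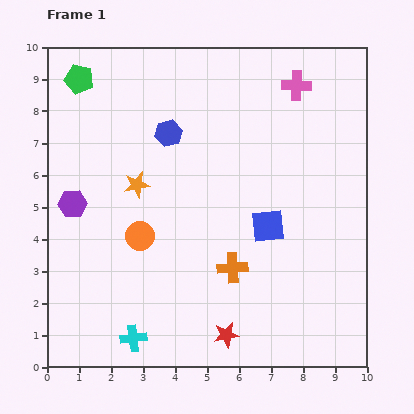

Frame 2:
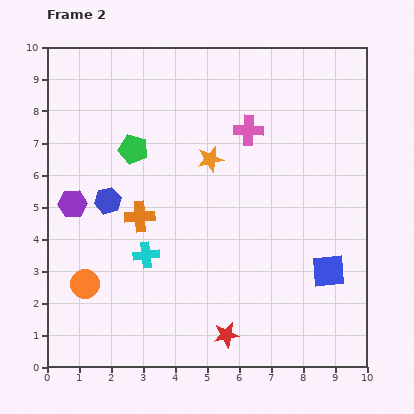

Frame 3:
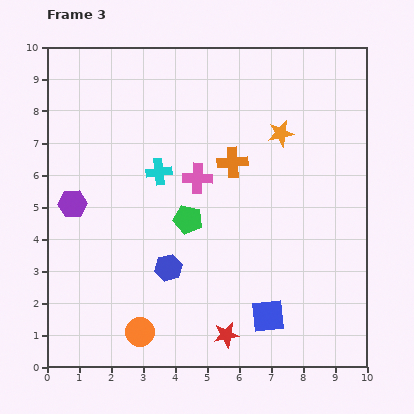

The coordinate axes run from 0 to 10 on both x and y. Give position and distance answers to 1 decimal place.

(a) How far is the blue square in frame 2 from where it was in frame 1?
2.4

The blue square moved from (6.9, 4.4) to (8.8, 3.0), a distance of √(1.9² + 1.4²) ≈ 2.4.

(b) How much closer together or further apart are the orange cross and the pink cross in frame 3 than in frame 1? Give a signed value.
-4.8

Distance in frame 1: 6.0. Distance in frame 3: 1.2.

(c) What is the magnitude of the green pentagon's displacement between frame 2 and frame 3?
2.8

The green pentagon moved from (2.7, 6.8) to (4.4, 4.6), a distance of √(1.7² + 2.2²) ≈ 2.8.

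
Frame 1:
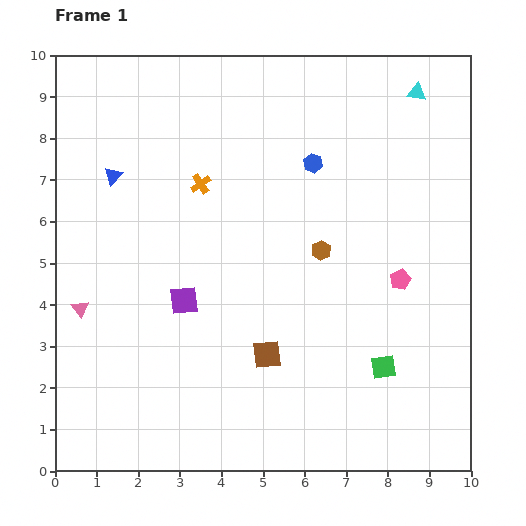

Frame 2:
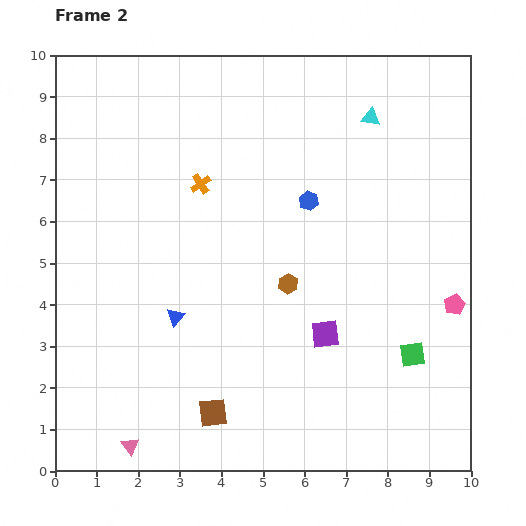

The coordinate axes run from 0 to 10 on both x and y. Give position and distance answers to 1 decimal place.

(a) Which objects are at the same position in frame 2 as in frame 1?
the orange cross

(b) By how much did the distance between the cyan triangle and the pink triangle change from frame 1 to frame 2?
+0.2

Distance in frame 1: 9.6. Distance in frame 2: 9.8.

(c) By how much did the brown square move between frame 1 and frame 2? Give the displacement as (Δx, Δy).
(-1.3, -1.4)

The brown square was at (5.1, 2.8) in frame 1 and (3.8, 1.4) in frame 2.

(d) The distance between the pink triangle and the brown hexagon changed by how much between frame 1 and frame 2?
-0.6

Distance in frame 1: 6.0. Distance in frame 2: 5.4.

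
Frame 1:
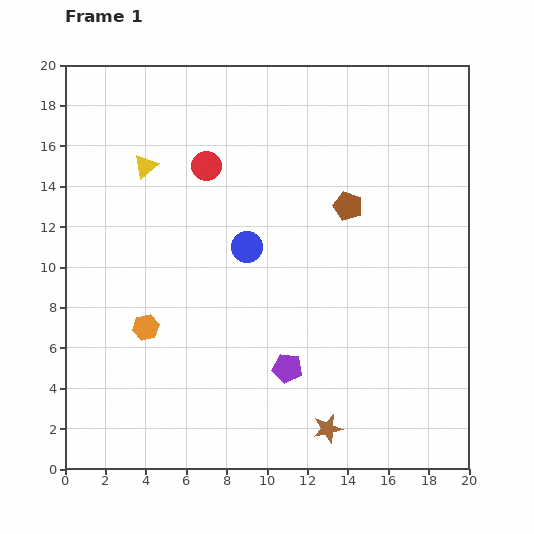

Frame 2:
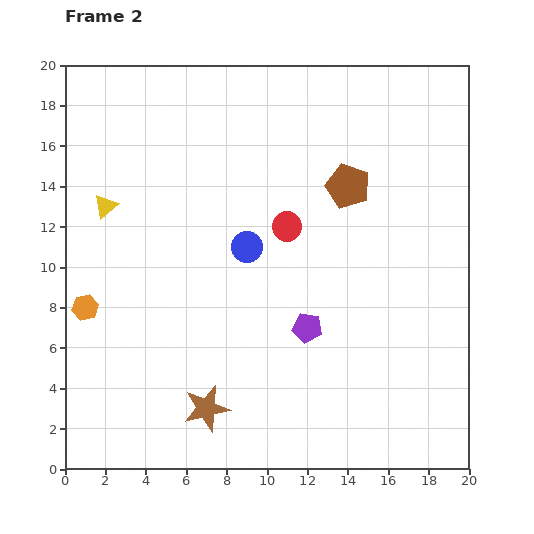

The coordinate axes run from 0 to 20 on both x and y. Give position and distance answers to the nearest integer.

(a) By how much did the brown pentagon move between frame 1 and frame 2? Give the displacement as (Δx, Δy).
(0, 1)

The brown pentagon was at (14, 13) in frame 1 and (14, 14) in frame 2.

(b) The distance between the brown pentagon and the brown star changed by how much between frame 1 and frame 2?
+2

Distance in frame 1: 11. Distance in frame 2: 13.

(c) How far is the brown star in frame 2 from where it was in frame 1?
6

The brown star moved from (13, 2) to (7, 3), a distance of √(6² + 1²) ≈ 6.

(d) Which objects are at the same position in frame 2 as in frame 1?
the blue circle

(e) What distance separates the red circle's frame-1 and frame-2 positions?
5

The red circle moved from (7, 15) to (11, 12), a distance of √(4² + 3²) ≈ 5.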